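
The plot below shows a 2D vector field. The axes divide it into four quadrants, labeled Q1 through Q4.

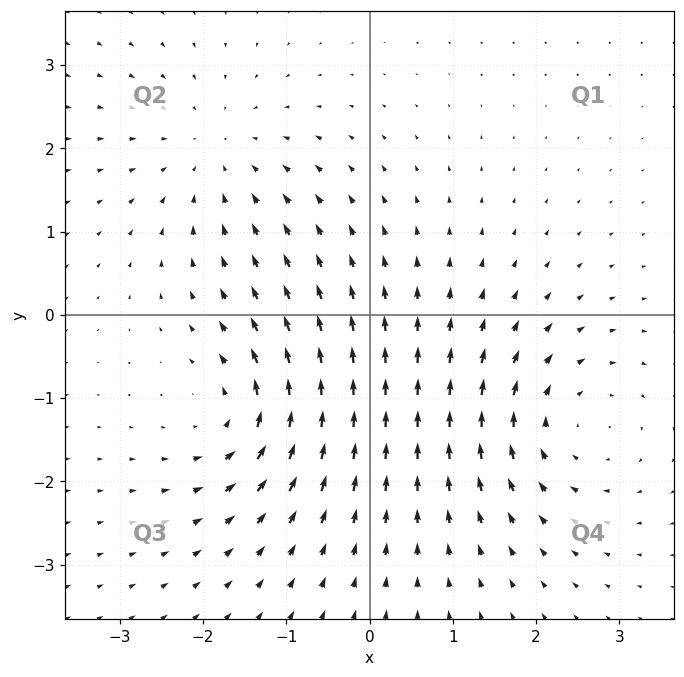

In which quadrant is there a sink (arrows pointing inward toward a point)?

The sink sits at approximately (-1.8, 1.9), which lies in quadrant Q2. The divergence there is about -4, negative as expected for a sink.

Q2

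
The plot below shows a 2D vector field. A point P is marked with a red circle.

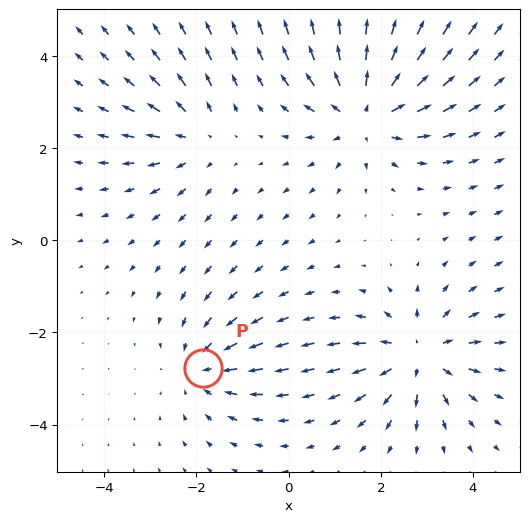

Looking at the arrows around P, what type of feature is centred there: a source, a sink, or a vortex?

sink

At P (-1.9, -2.8) the arrows converge inward. Divergence about -3, curl ≈0 — negative divergence with near-zero curl is a sink.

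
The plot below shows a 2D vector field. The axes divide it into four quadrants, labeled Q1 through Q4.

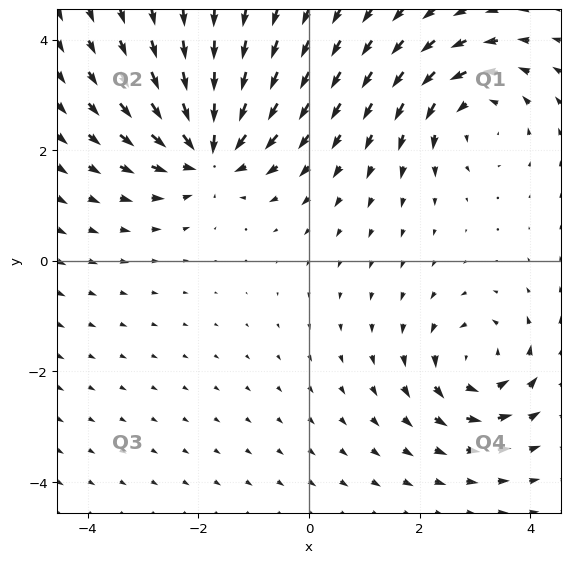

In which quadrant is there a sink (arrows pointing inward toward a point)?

The sink sits at approximately (-1.8, 2.0), which lies in quadrant Q2. The divergence there is about -4, negative as expected for a sink.

Q2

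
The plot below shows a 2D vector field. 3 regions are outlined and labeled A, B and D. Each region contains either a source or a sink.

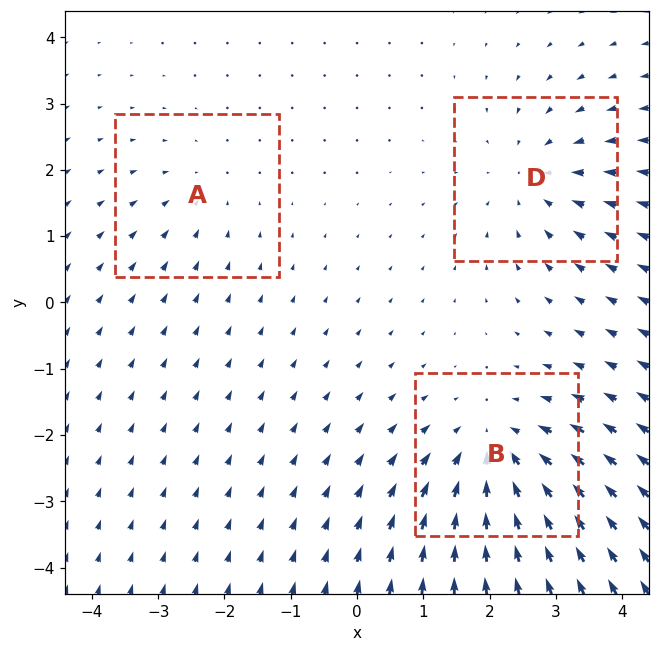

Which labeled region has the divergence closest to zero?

Divergence at each region's feature centre — A: about -2, B: about -4, D: about -3. Region A is closest to zero.

A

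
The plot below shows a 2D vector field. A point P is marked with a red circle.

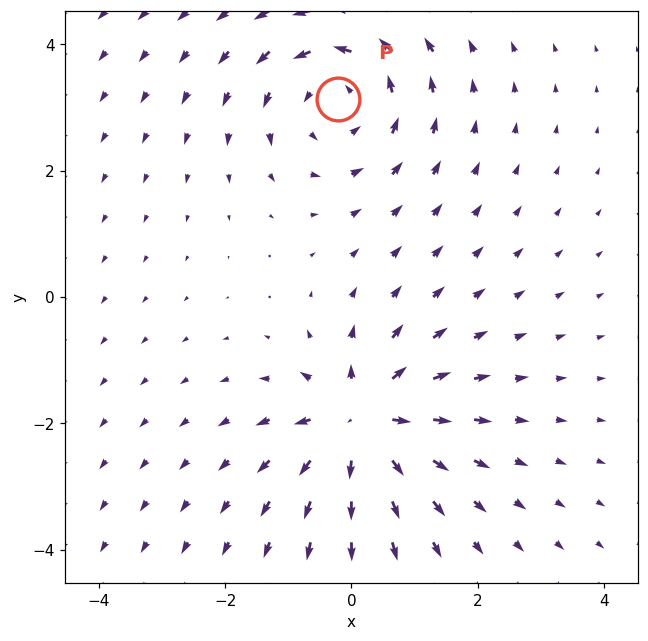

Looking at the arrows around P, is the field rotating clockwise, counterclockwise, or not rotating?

Near P at (-0.2, 3.1) the arrows circulate counterclockwise. The curl (z-component) there is about +3; positive curl means counterclockwise rotation.

counterclockwise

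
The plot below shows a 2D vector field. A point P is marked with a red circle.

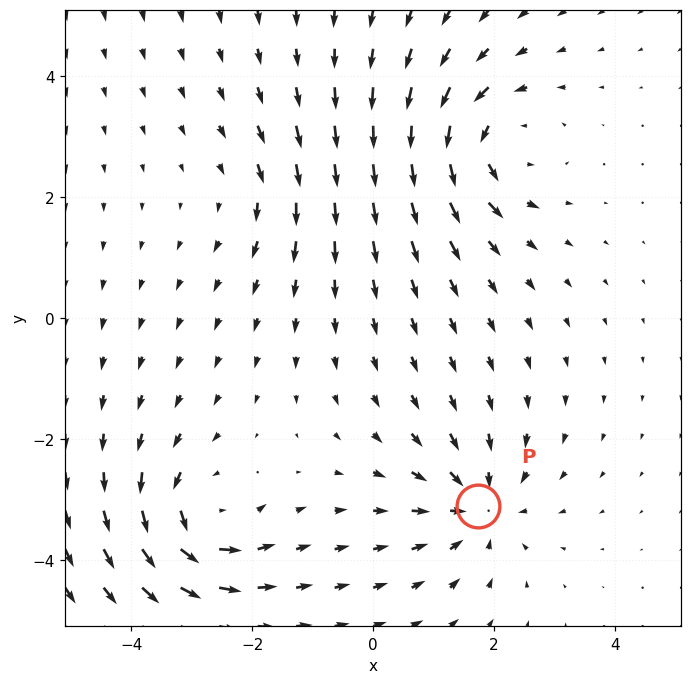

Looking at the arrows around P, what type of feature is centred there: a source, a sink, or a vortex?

At P (1.7, -3.1) the arrows converge inward. Divergence about -5, curl ≈0 — negative divergence with near-zero curl is a sink.

sink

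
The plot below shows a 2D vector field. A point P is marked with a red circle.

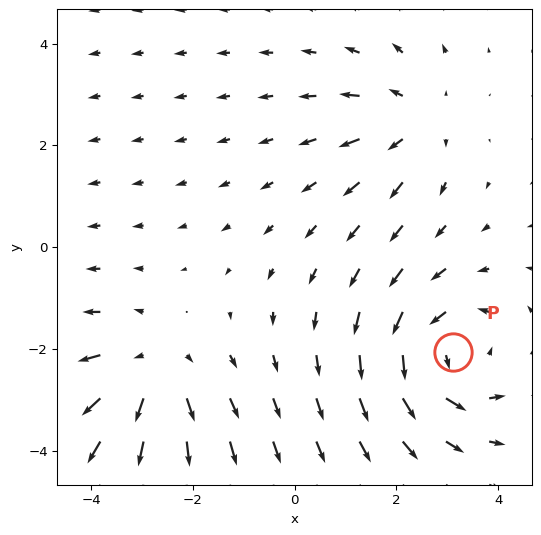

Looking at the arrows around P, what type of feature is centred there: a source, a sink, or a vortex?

vortex

At P (3.1, -2.1) the arrows circulate counterclockwise. Divergence ≈0, curl about +4 — near-zero divergence with nonzero curl is a vortex.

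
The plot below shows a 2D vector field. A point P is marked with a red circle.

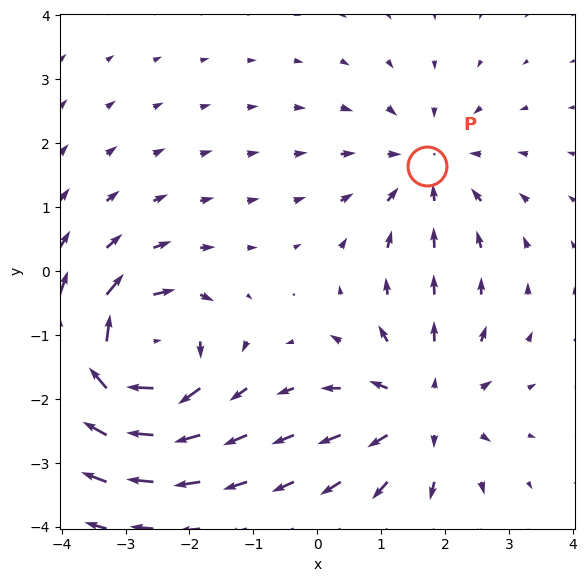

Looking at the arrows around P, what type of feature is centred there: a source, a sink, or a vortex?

At P (1.7, 1.6) the arrows converge inward. Divergence about -3, curl ≈0 — negative divergence with near-zero curl is a sink.

sink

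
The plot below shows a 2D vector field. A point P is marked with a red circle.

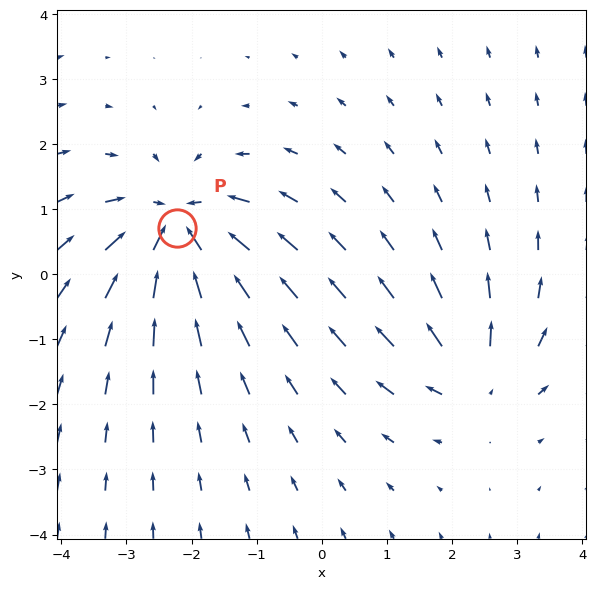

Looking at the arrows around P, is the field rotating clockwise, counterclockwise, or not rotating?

not rotating

Near P at (-2.2, 0.7) the arrows show no circulation. The curl there is ≈0.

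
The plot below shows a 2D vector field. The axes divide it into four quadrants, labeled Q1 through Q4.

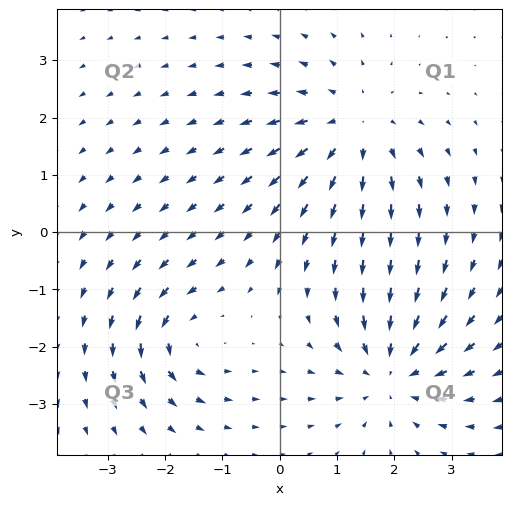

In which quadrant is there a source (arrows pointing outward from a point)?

Q1

The source sits at approximately (1.3, 1.8), which lies in quadrant Q1. The divergence there is about +4, positive as expected for a source.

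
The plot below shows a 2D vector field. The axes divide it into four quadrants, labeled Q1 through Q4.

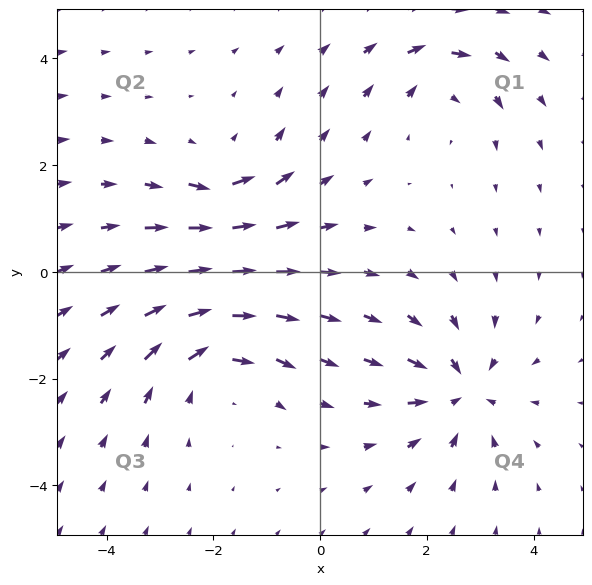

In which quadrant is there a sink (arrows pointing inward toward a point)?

The sink sits at approximately (2.6, -2.2), which lies in quadrant Q4. The divergence there is about -5, negative as expected for a sink.

Q4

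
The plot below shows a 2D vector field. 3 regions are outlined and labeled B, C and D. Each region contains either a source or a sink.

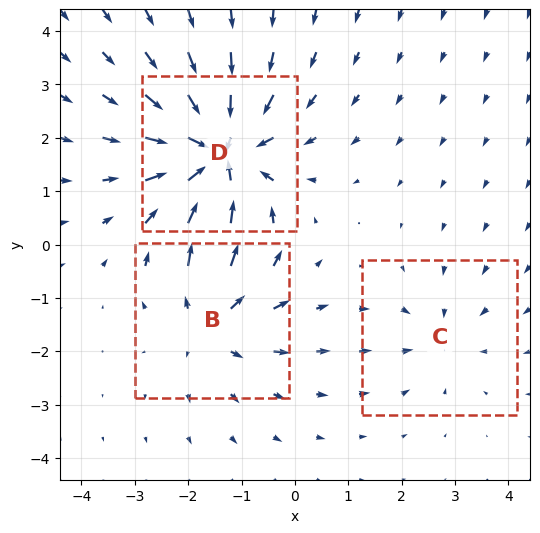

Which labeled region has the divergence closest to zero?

Divergence at each region's feature centre — B: about +3, C: about -2, D: about -6. Region C is closest to zero.

C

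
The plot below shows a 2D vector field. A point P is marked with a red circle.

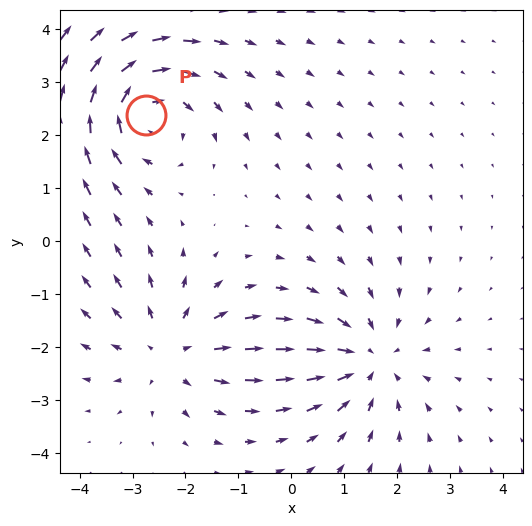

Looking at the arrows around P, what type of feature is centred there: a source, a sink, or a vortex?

vortex

At P (-2.8, 2.4) the arrows circulate clockwise. Divergence ≈0, curl about -4 — near-zero divergence with nonzero curl is a vortex.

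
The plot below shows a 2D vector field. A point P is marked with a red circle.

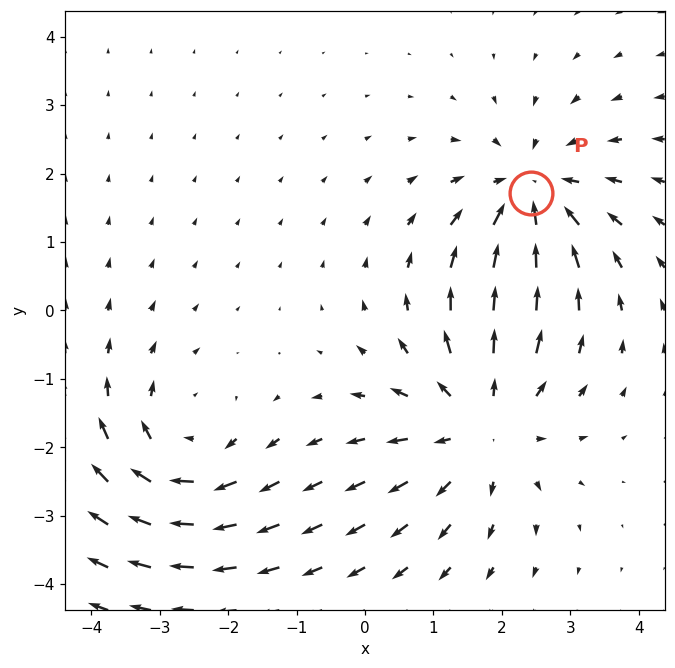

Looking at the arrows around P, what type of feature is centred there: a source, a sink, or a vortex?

sink

At P (2.4, 1.7) the arrows converge inward. Divergence about -3, curl ≈0 — negative divergence with near-zero curl is a sink.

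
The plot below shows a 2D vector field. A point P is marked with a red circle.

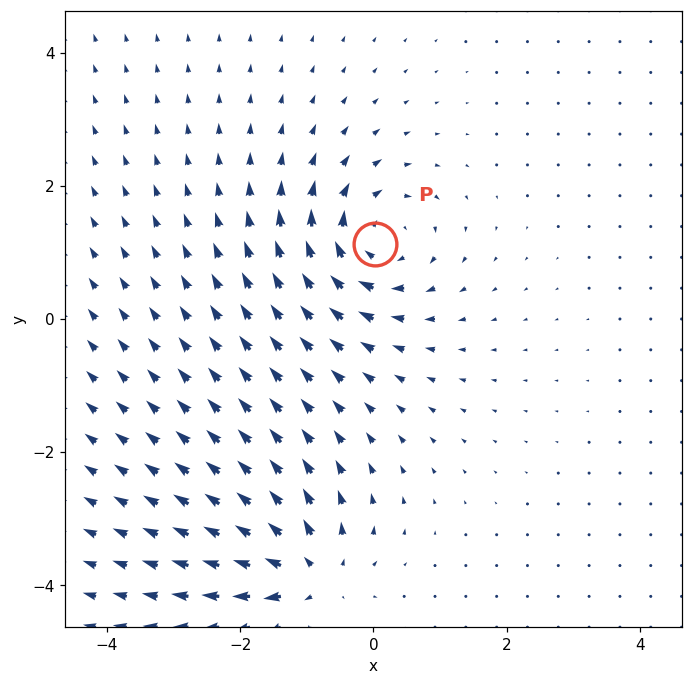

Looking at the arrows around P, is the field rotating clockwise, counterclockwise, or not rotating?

clockwise

Near P at (0.0, 1.1) the arrows circulate clockwise. The curl (z-component) there is about -4; negative curl means clockwise rotation.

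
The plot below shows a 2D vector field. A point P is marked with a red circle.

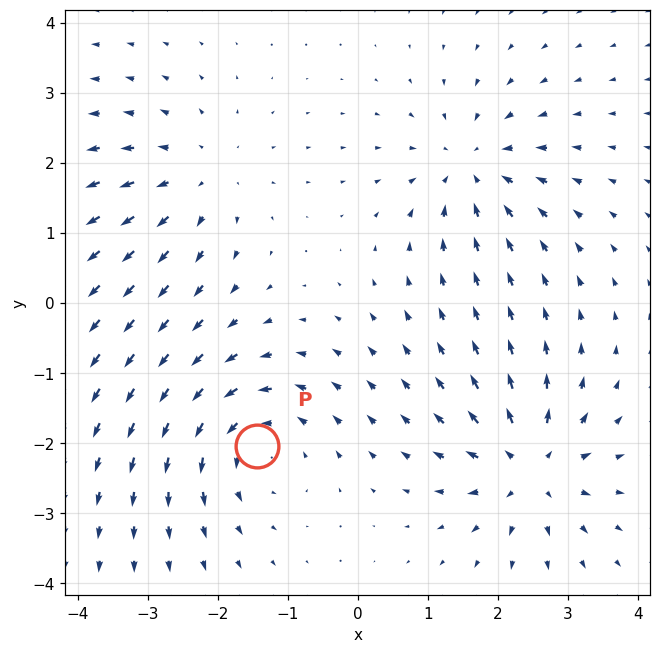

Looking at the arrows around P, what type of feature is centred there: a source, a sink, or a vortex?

At P (-1.4, -2.0) the arrows circulate counterclockwise. Divergence ≈0, curl about +5 — near-zero divergence with nonzero curl is a vortex.

vortex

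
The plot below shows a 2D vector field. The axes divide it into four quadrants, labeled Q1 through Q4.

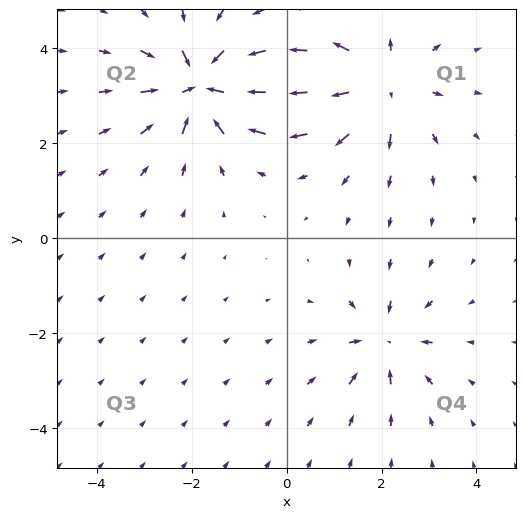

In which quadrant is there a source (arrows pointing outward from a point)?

The source sits at approximately (2.0, 3.3), which lies in quadrant Q1. The divergence there is about +4, positive as expected for a source.

Q1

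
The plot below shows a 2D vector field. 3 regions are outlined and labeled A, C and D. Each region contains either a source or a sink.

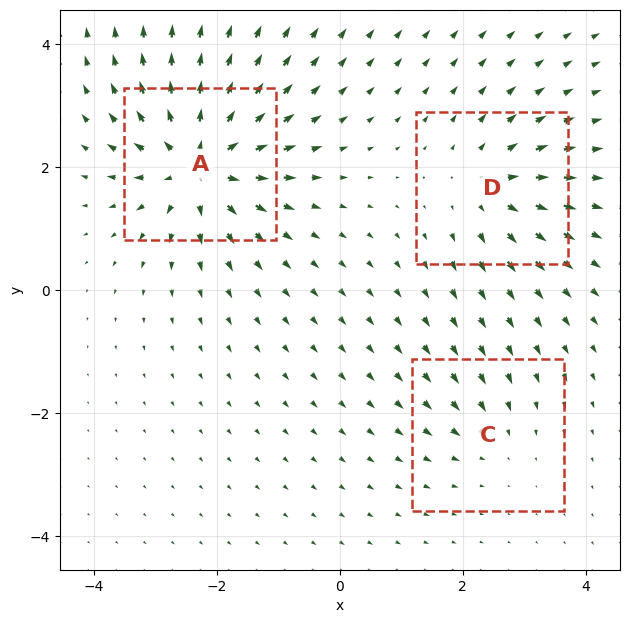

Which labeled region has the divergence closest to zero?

C

Divergence at each region's feature centre — A: about +6, C: about -2, D: about +4. Region C is closest to zero.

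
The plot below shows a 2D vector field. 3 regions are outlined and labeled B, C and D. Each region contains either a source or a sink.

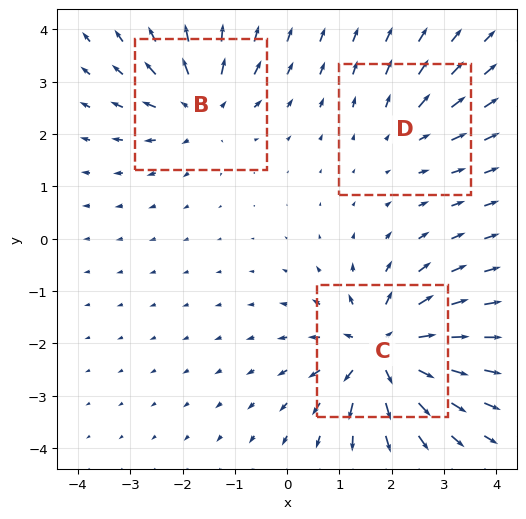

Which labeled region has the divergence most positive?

Divergence at each region's feature centre — B: about +4, C: about +6, D: about +2. Region C is most positive.

C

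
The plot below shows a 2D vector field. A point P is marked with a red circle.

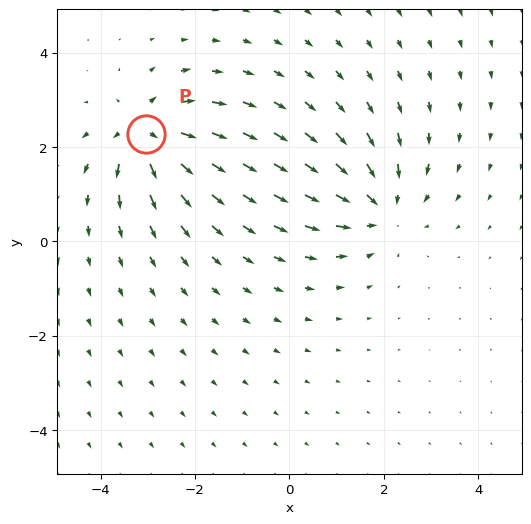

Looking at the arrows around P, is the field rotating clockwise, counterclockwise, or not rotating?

not rotating

Near P at (-3.0, 2.3) the arrows show no circulation. The curl there is ≈0.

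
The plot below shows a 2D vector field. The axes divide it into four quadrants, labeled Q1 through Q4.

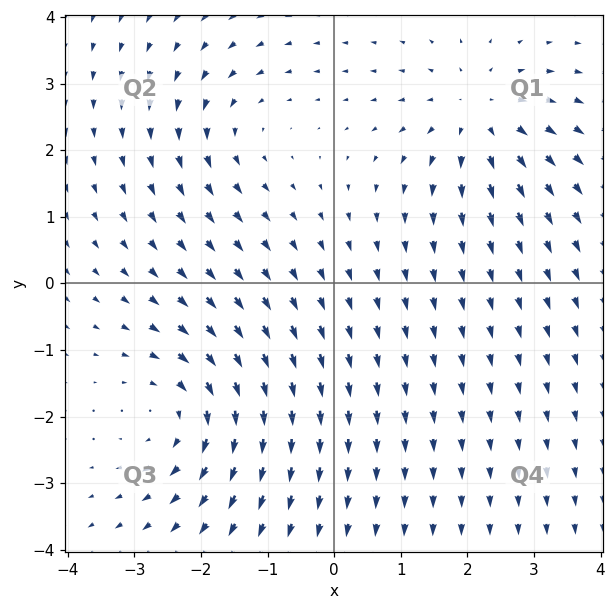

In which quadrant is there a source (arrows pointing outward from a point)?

Q1

The source sits at approximately (2.2, 2.5), which lies in quadrant Q1. The divergence there is about +4, positive as expected for a source.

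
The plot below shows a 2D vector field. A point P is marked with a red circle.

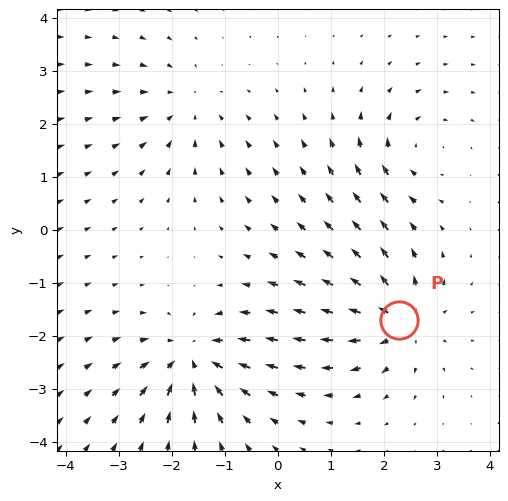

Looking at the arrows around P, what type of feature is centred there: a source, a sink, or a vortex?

At P (2.3, -1.7) the arrows spread outward. Divergence about +6, curl ≈0 — positive divergence with near-zero curl is a source.

source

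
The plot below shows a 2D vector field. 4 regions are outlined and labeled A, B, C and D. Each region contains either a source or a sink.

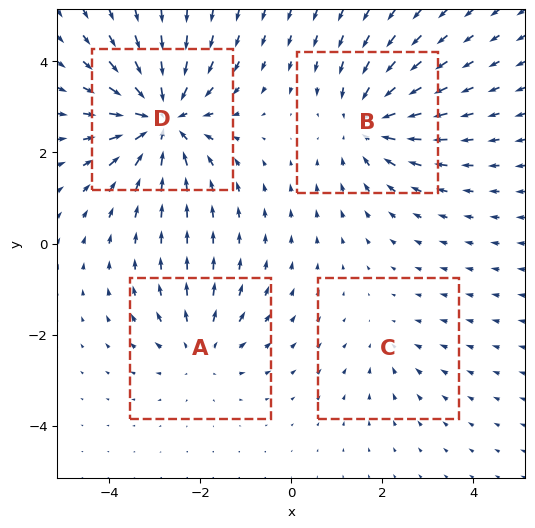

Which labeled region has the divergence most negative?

Divergence at each region's feature centre — A: about +3, B: about -5, C: about -2, D: about -7. Region D is most negative.

D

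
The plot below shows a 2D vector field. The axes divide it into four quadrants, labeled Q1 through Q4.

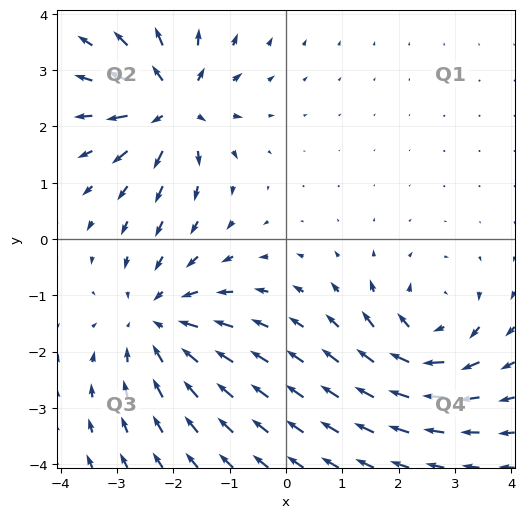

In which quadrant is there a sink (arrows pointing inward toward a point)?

Q3

The sink sits at approximately (-2.3, -1.4), which lies in quadrant Q3. The divergence there is about -3, negative as expected for a sink.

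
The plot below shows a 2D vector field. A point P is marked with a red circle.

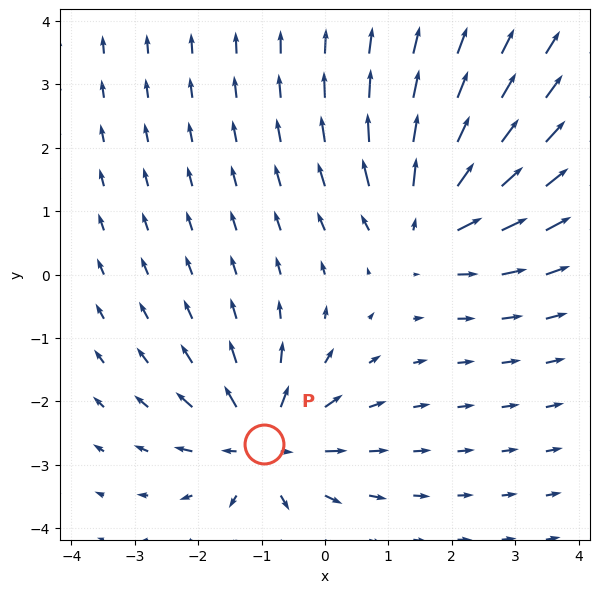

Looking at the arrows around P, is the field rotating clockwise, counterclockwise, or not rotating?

not rotating

Near P at (-1.0, -2.7) the arrows show no circulation. The curl there is ≈0.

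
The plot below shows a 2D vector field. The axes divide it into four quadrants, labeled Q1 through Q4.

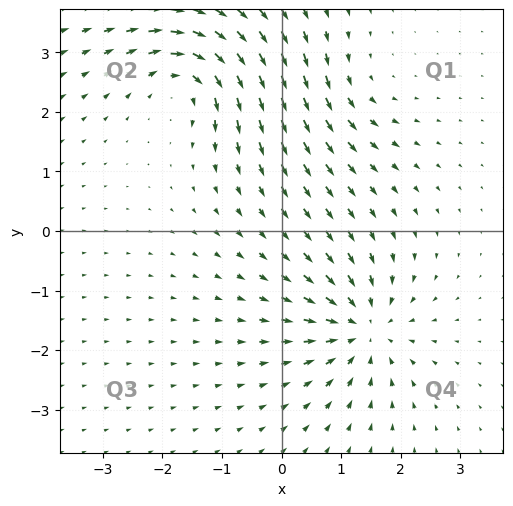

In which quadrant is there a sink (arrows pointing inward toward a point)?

The sink sits at approximately (1.4, -1.6), which lies in quadrant Q4. The divergence there is about -6, negative as expected for a sink.

Q4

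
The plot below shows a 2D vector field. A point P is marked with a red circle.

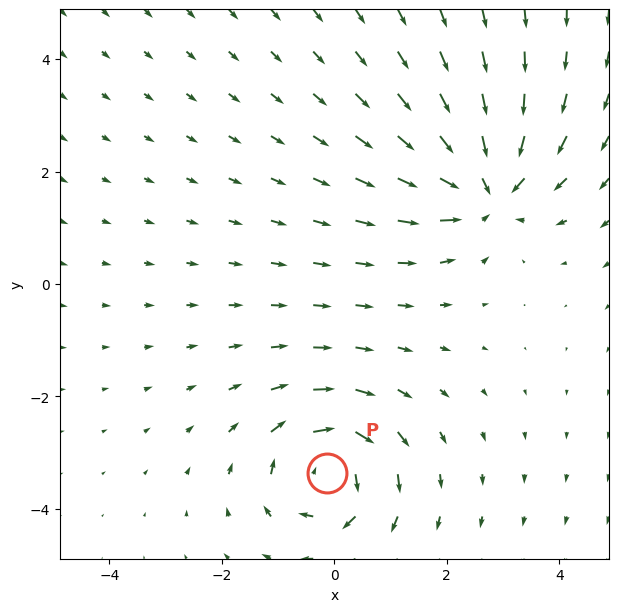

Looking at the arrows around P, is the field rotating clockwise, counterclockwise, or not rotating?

Near P at (-0.1, -3.4) the arrows circulate clockwise. The curl (z-component) there is about -5; negative curl means clockwise rotation.

clockwise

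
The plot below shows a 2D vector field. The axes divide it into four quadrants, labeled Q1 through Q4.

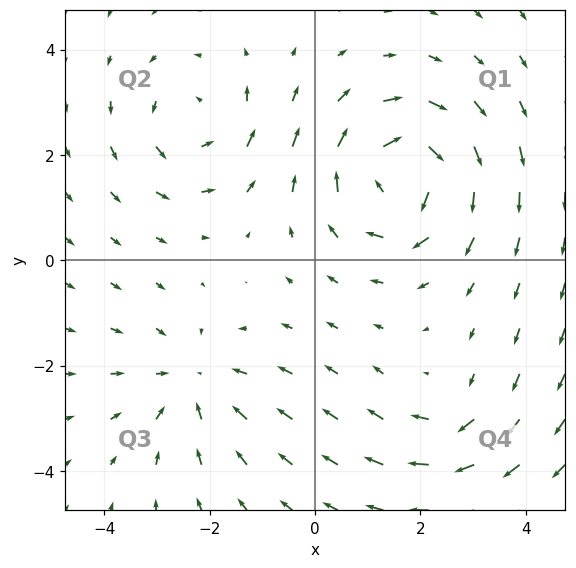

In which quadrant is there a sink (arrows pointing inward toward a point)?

Q3

The sink sits at approximately (-2.3, -2.3), which lies in quadrant Q3. The divergence there is about -3, negative as expected for a sink.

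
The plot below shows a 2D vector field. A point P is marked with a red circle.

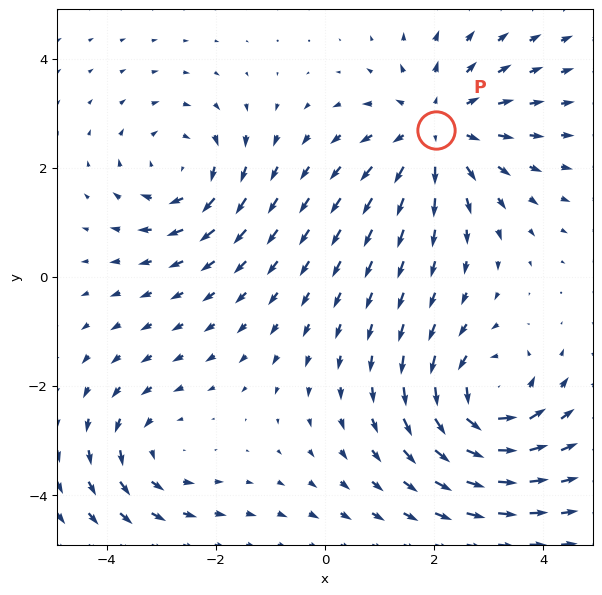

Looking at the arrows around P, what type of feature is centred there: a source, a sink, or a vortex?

At P (2.0, 2.7) the arrows spread outward. Divergence about +4, curl ≈0 — positive divergence with near-zero curl is a source.

source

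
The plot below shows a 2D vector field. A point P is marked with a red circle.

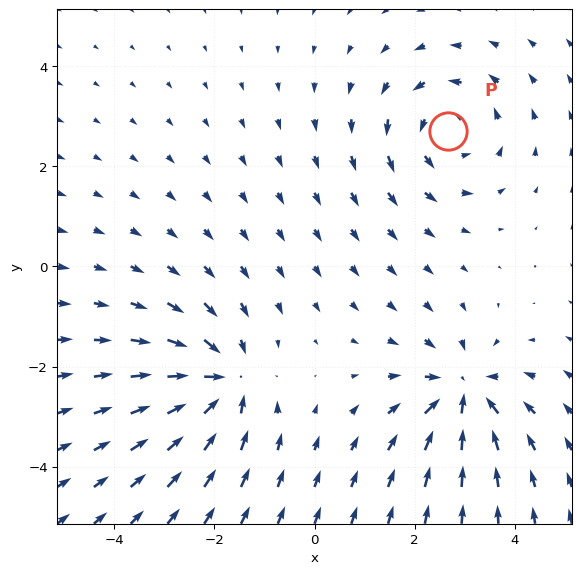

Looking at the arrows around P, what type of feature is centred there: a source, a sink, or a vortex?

vortex

At P (2.7, 2.7) the arrows circulate counterclockwise. Divergence ≈0, curl about +4 — near-zero divergence with nonzero curl is a vortex.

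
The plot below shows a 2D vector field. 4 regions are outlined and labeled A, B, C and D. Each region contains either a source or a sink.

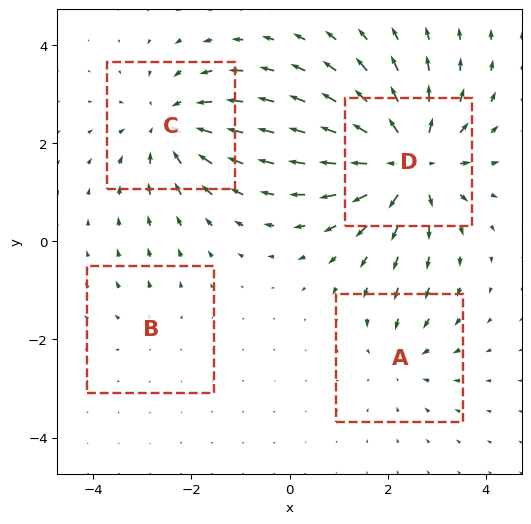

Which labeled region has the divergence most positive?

Divergence at each region's feature centre — A: about -3, B: about +2, C: about -5, D: about +7. Region D is most positive.

D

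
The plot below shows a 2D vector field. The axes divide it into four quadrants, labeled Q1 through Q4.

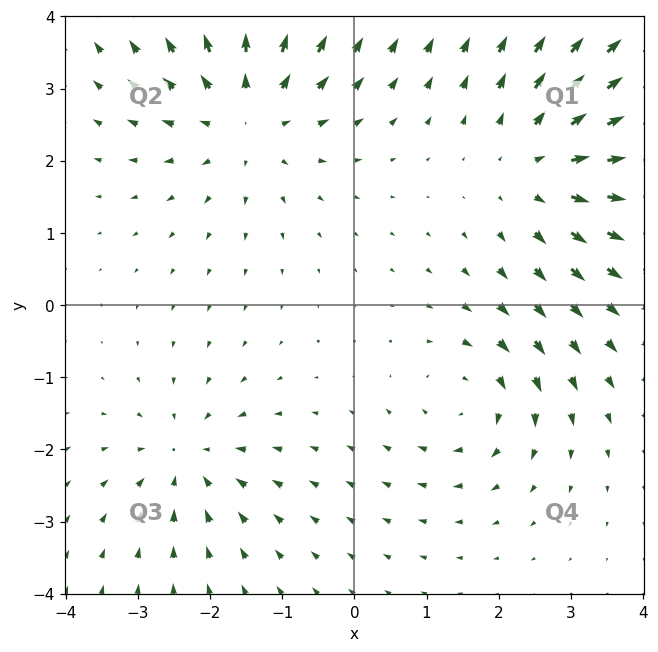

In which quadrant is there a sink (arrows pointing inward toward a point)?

Q3

The sink sits at approximately (-2.3, -2.1), which lies in quadrant Q3. The divergence there is about -3, negative as expected for a sink.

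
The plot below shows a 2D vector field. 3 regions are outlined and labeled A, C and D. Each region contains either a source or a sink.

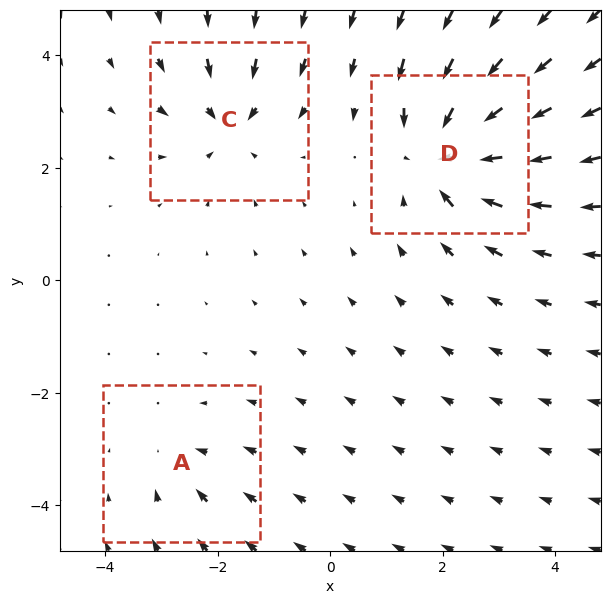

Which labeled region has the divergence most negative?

D

Divergence at each region's feature centre — A: about -2, C: about -4, D: about -6. Region D is most negative.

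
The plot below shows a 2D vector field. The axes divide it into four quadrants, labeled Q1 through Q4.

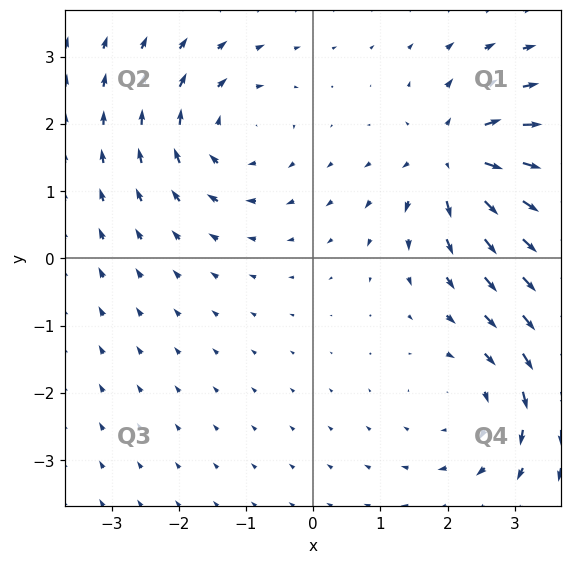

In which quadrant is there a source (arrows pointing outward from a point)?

Q1

The source sits at approximately (2.1, 1.5), which lies in quadrant Q1. The divergence there is about +6, positive as expected for a source.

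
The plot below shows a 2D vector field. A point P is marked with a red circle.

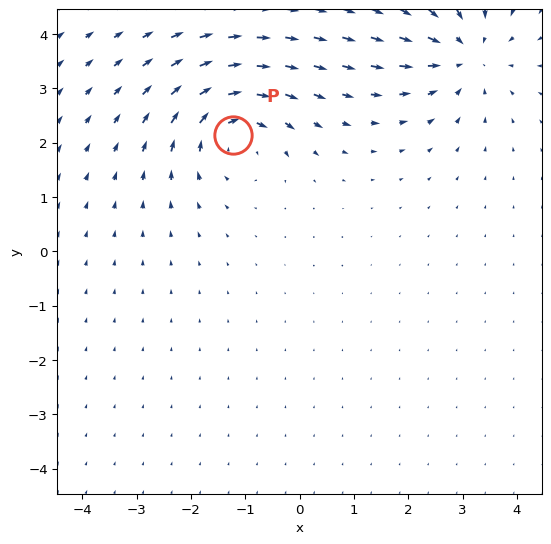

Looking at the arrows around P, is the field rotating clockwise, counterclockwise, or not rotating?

Near P at (-1.2, 2.1) the arrows circulate clockwise. The curl (z-component) there is about -4; negative curl means clockwise rotation.

clockwise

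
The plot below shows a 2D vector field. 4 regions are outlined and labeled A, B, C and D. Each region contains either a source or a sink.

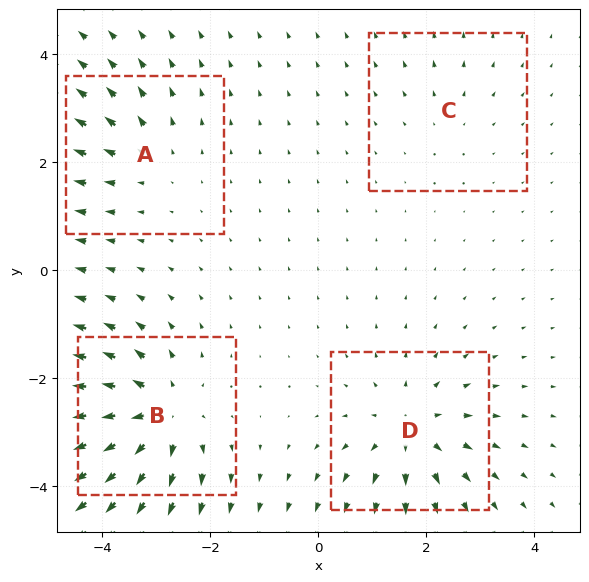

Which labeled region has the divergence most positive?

B

Divergence at each region's feature centre — A: about +3, B: about +7, C: about +2, D: about +5. Region B is most positive.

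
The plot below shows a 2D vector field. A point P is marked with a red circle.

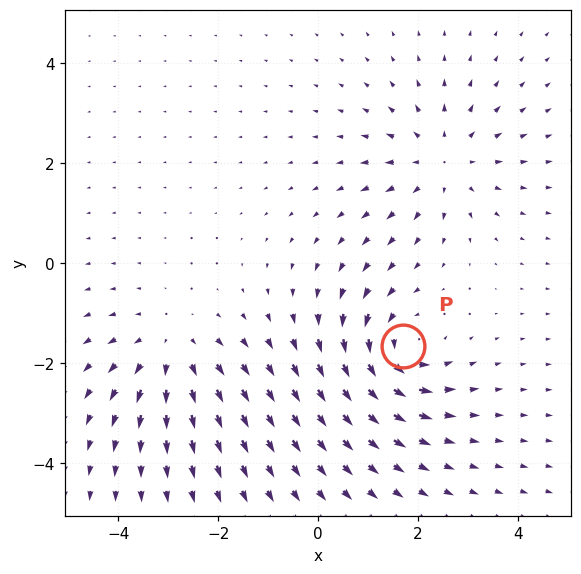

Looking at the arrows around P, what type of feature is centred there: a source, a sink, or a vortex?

At P (1.7, -1.7) the arrows circulate counterclockwise. Divergence ≈0, curl about +4 — near-zero divergence with nonzero curl is a vortex.

vortex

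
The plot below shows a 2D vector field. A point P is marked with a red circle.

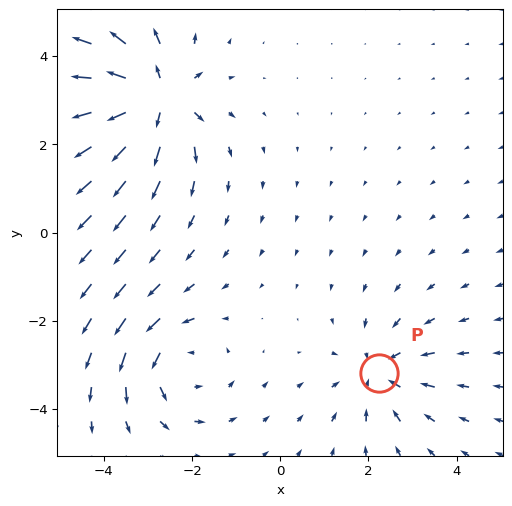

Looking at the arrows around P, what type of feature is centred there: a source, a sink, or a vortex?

At P (2.2, -3.2) the arrows converge inward. Divergence about -3, curl ≈0 — negative divergence with near-zero curl is a sink.

sink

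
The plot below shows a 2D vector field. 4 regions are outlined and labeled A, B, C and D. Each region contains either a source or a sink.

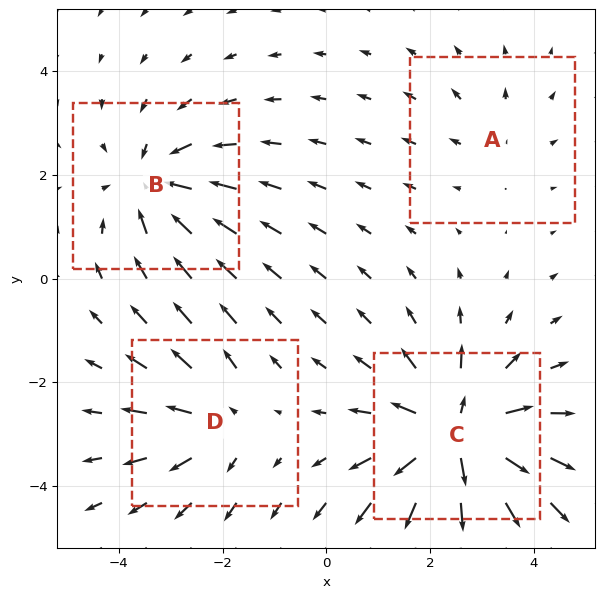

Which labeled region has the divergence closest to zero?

A

Divergence at each region's feature centre — A: about +2, B: about -5, C: about +7, D: about +3. Region A is closest to zero.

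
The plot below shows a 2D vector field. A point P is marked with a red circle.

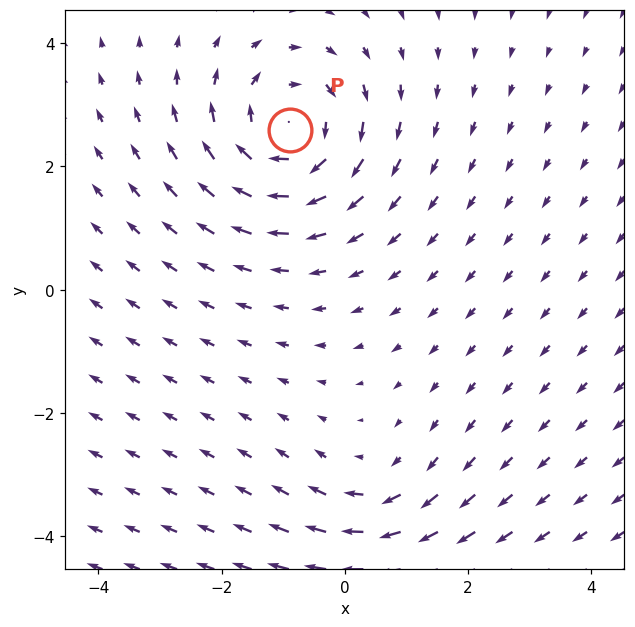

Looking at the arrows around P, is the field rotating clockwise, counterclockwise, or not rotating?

clockwise

Near P at (-0.9, 2.6) the arrows circulate clockwise. The curl (z-component) there is about -4; negative curl means clockwise rotation.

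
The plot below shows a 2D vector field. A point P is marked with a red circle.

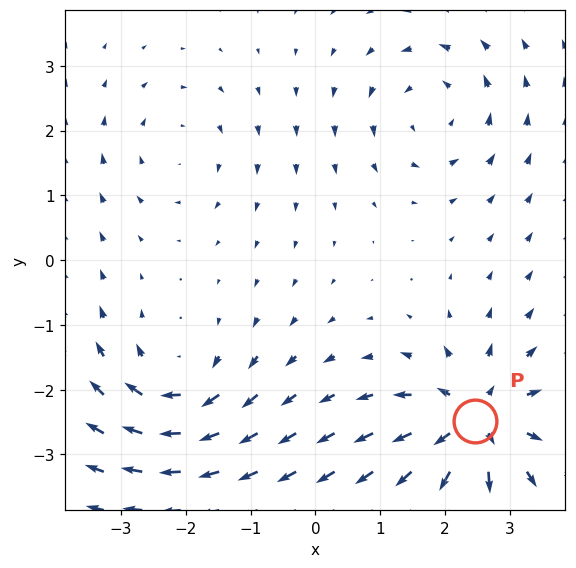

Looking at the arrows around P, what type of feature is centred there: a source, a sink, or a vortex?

source

At P (2.5, -2.5) the arrows spread outward. Divergence about +7, curl ≈0 — positive divergence with near-zero curl is a source.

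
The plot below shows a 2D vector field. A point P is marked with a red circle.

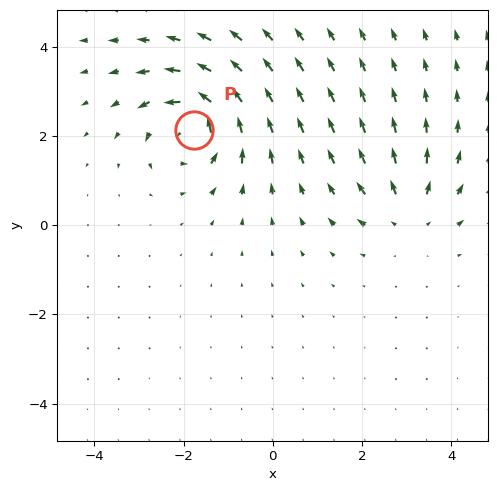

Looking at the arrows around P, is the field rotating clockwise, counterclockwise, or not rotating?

counterclockwise

Near P at (-1.8, 2.1) the arrows circulate counterclockwise. The curl (z-component) there is about +6; positive curl means counterclockwise rotation.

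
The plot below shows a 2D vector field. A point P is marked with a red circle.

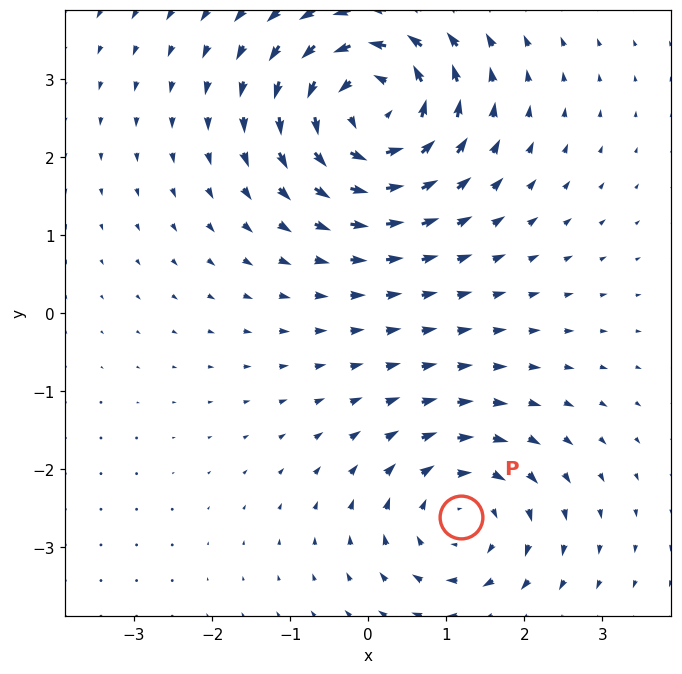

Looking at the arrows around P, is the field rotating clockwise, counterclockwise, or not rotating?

Near P at (1.2, -2.6) the arrows circulate clockwise. The curl (z-component) there is about -4; negative curl means clockwise rotation.

clockwise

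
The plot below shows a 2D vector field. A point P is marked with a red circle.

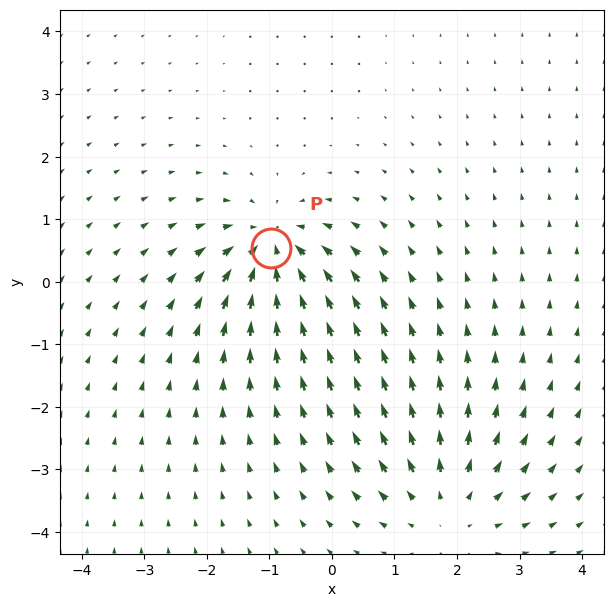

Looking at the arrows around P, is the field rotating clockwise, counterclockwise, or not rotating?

Near P at (-1.0, 0.5) the arrows show no circulation. The curl there is ≈0.

not rotating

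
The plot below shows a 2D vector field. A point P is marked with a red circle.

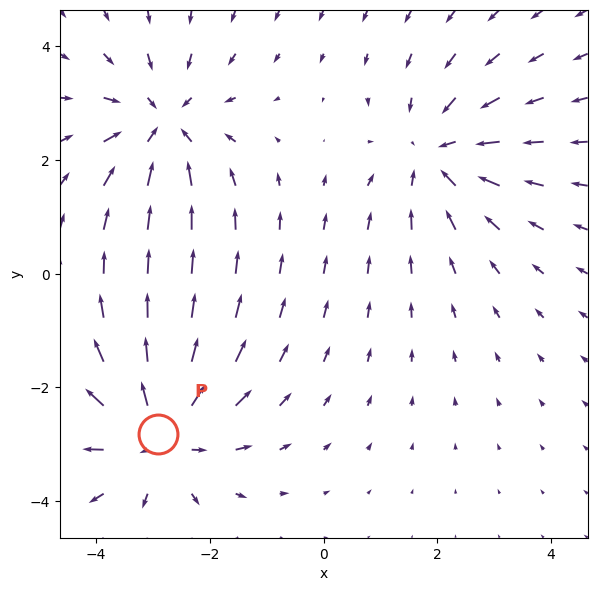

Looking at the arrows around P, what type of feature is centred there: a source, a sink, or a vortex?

source

At P (-2.9, -2.8) the arrows spread outward. Divergence about +3, curl ≈0 — positive divergence with near-zero curl is a source.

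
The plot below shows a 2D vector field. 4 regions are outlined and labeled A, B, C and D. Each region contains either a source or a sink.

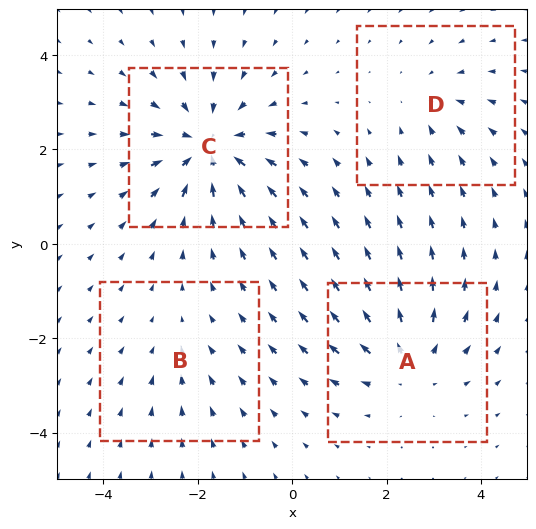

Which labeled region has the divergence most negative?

Divergence at each region's feature centre — A: about +4, B: about -2, C: about -6, D: about -3. Region C is most negative.

C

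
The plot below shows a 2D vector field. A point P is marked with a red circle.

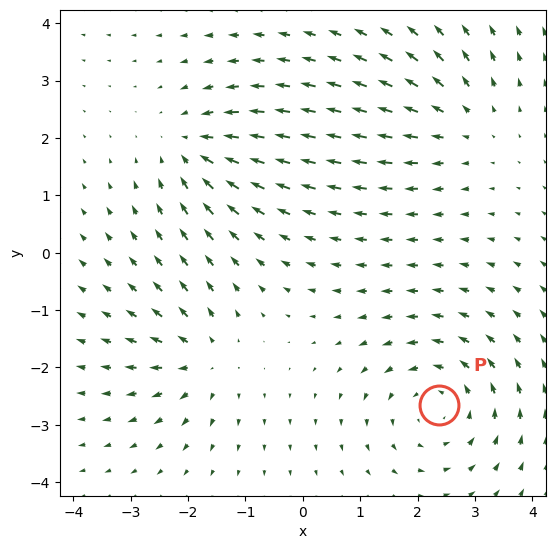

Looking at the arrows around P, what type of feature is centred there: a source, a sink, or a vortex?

At P (2.4, -2.7) the arrows circulate counterclockwise. Divergence ≈0, curl about +4 — near-zero divergence with nonzero curl is a vortex.

vortex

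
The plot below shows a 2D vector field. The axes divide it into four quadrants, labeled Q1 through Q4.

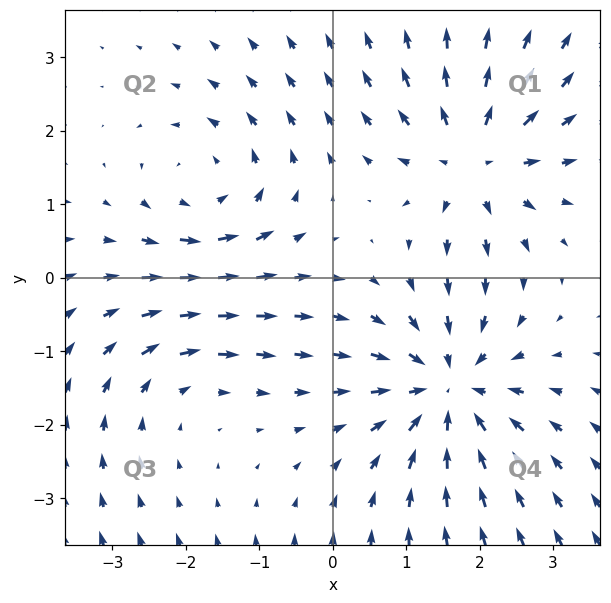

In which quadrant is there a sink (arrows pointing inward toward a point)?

The sink sits at approximately (1.6, -1.5), which lies in quadrant Q4. The divergence there is about -5, negative as expected for a sink.

Q4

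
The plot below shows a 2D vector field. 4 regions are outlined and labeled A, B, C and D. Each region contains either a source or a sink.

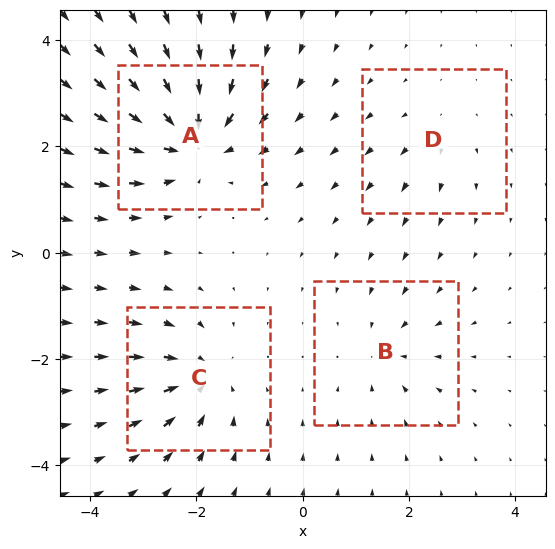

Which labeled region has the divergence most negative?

Divergence at each region's feature centre — A: about -8, B: about -4, C: about -5, D: about +2. Region A is most negative.

A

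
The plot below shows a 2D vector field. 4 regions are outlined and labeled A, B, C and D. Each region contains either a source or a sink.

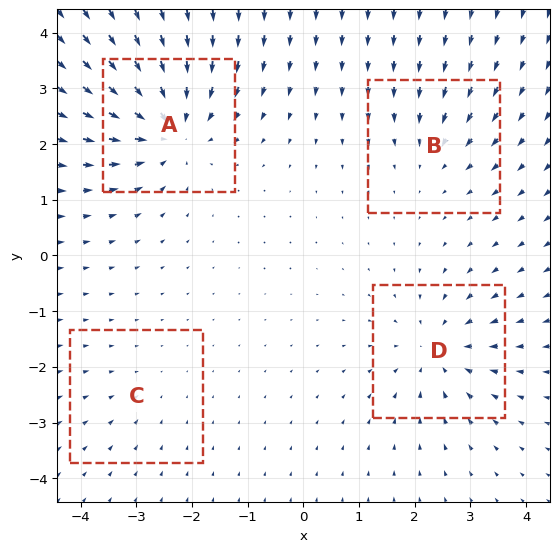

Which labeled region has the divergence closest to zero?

C

Divergence at each region's feature centre — A: about -8, B: about -3, C: about -2, D: about -5. Region C is closest to zero.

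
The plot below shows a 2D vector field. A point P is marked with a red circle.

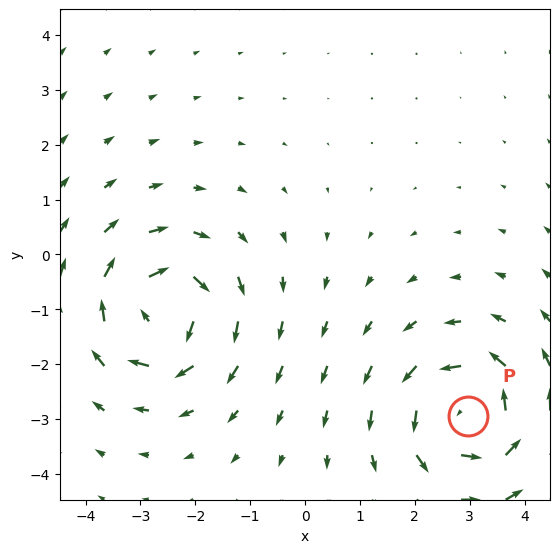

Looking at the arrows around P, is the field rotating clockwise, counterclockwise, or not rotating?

Near P at (3.0, -2.9) the arrows circulate counterclockwise. The curl (z-component) there is about +5; positive curl means counterclockwise rotation.

counterclockwise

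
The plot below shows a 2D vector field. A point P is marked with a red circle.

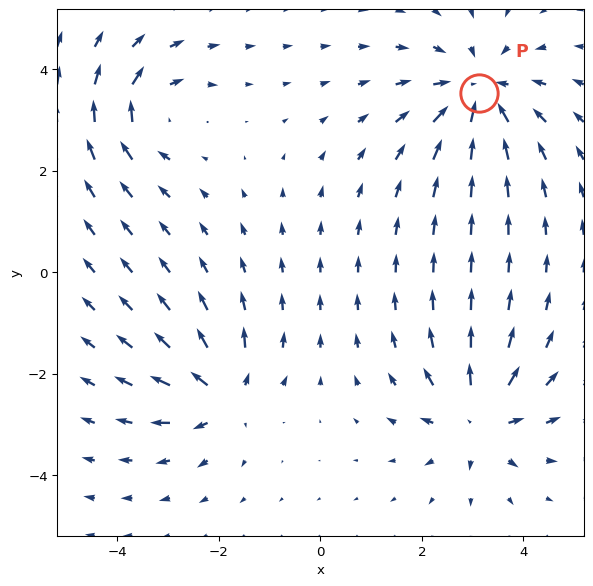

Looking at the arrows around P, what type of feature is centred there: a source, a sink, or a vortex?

sink

At P (3.1, 3.5) the arrows converge inward. Divergence about -4, curl ≈0 — negative divergence with near-zero curl is a sink.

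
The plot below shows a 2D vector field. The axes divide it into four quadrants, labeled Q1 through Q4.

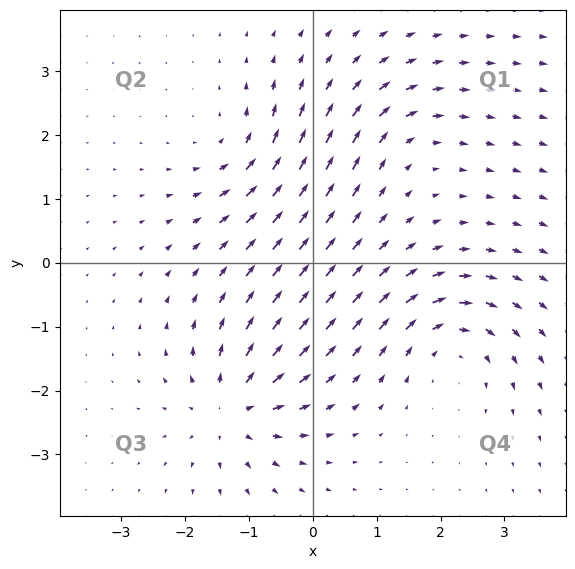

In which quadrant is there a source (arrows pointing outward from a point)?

Q3

The source sits at approximately (-1.3, -2.3), which lies in quadrant Q3. The divergence there is about +6, positive as expected for a source.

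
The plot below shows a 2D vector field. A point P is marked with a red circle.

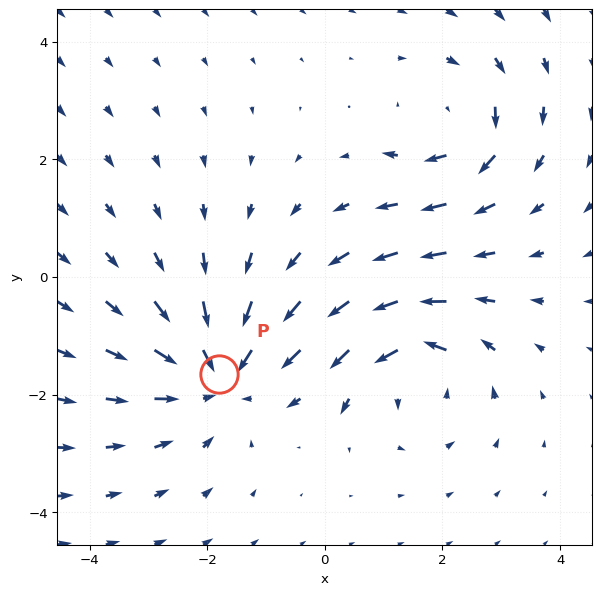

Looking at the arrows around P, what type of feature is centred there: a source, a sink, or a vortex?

sink

At P (-1.8, -1.7) the arrows converge inward. Divergence about -3, curl ≈0 — negative divergence with near-zero curl is a sink.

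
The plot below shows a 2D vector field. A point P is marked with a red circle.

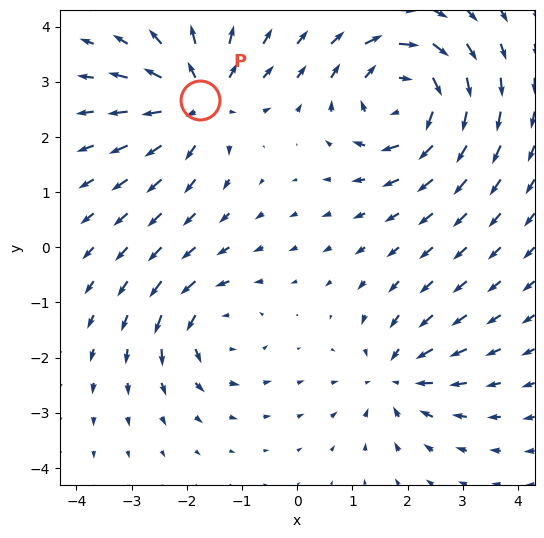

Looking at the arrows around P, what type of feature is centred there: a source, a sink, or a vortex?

source

At P (-1.8, 2.7) the arrows spread outward. Divergence about +5, curl ≈0 — positive divergence with near-zero curl is a source.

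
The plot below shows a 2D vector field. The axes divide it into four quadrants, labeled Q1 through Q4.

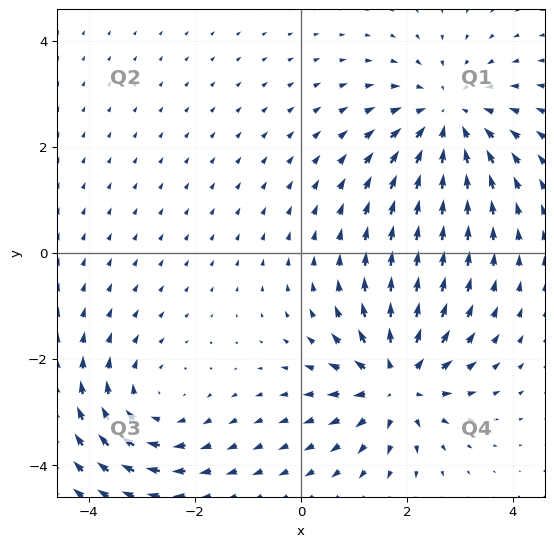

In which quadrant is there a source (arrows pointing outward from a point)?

Q4

The source sits at approximately (1.8, -2.4), which lies in quadrant Q4. The divergence there is about +4, positive as expected for a source.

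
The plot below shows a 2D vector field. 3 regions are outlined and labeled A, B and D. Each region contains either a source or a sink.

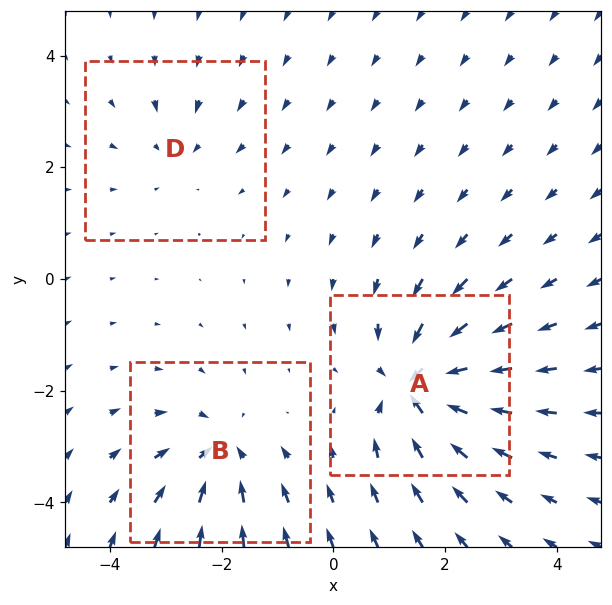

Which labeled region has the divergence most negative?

Divergence at each region's feature centre — A: about -6, B: about -4, D: about -2. Region A is most negative.

A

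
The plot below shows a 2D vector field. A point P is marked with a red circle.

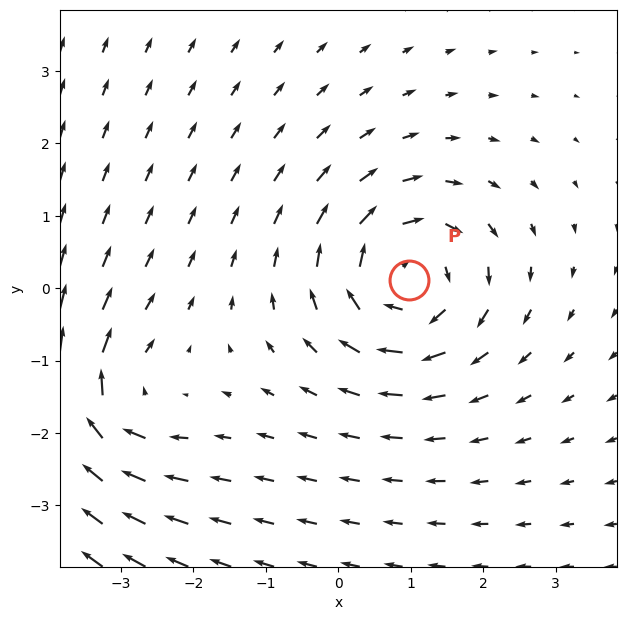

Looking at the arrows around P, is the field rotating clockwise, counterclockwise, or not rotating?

clockwise

Near P at (1.0, 0.1) the arrows circulate clockwise. The curl (z-component) there is about -5; negative curl means clockwise rotation.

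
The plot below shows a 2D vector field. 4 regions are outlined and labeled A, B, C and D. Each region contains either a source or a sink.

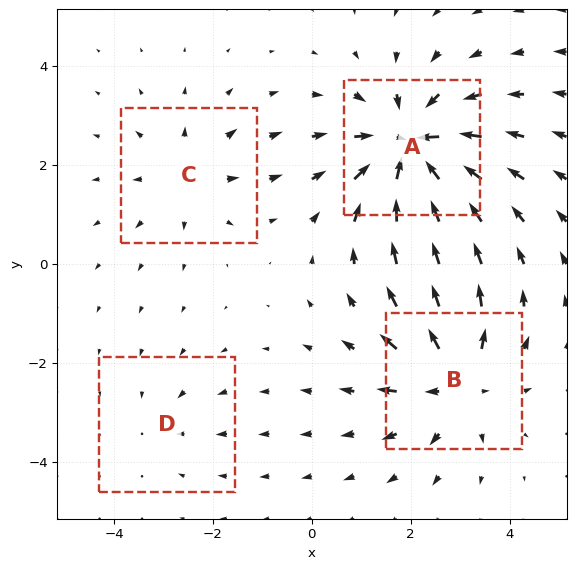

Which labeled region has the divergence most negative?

Divergence at each region's feature centre — A: about -7, B: about +5, C: about +3, D: about -2. Region A is most negative.

A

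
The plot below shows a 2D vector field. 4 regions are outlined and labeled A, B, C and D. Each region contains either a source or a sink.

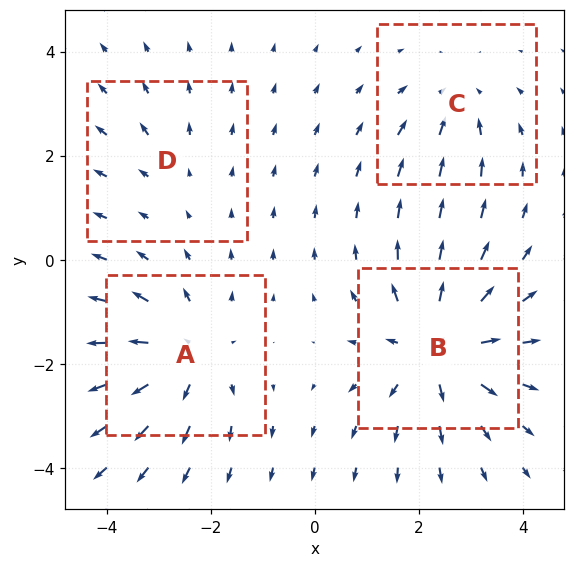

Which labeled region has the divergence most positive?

B

Divergence at each region's feature centre — A: about +5, B: about +6, C: about -3, D: about +2. Region B is most positive.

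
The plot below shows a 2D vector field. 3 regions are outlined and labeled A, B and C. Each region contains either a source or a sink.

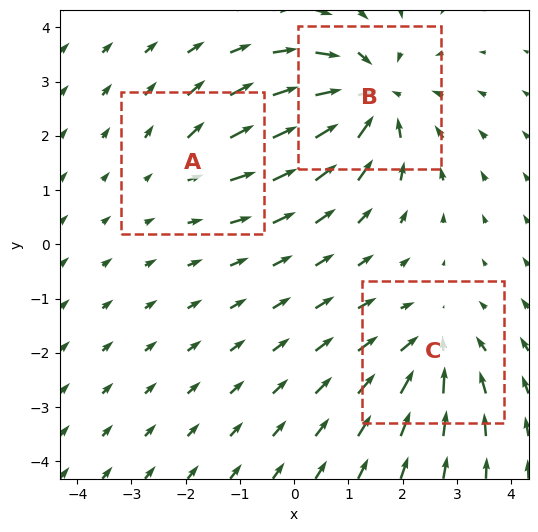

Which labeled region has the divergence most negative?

B

Divergence at each region's feature centre — A: about +2, B: about -5, C: about -3. Region B is most negative.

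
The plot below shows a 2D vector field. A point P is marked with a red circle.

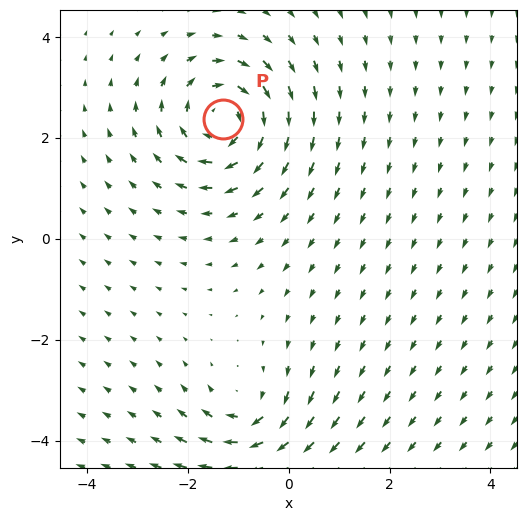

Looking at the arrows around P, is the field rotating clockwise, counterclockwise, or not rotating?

clockwise

Near P at (-1.3, 2.4) the arrows circulate clockwise. The curl (z-component) there is about -4; negative curl means clockwise rotation.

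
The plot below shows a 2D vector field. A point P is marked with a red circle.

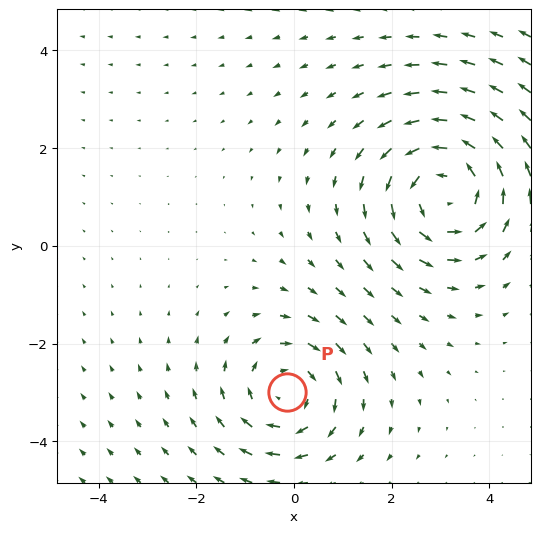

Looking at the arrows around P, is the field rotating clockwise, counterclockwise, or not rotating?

clockwise

Near P at (-0.1, -3.0) the arrows circulate clockwise. The curl (z-component) there is about -3; negative curl means clockwise rotation.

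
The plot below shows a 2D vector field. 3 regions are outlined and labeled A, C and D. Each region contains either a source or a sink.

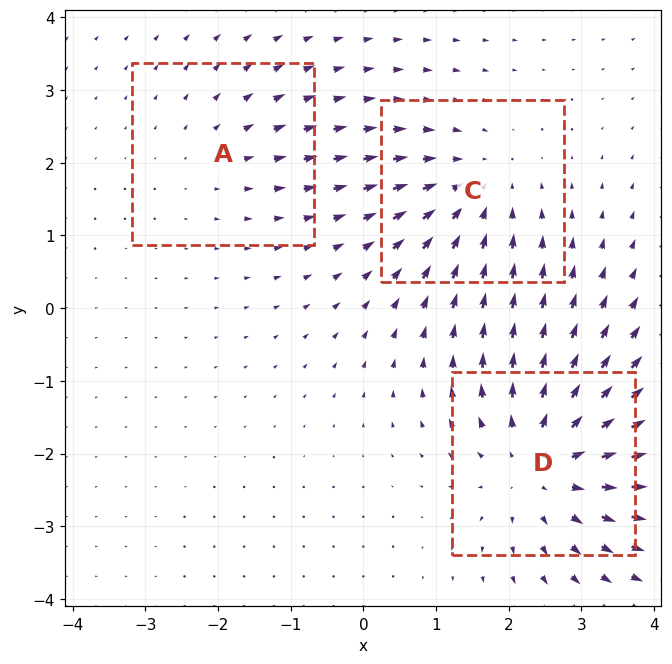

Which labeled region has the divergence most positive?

D

Divergence at each region's feature centre — A: about +2, C: about -3, D: about +4. Region D is most positive.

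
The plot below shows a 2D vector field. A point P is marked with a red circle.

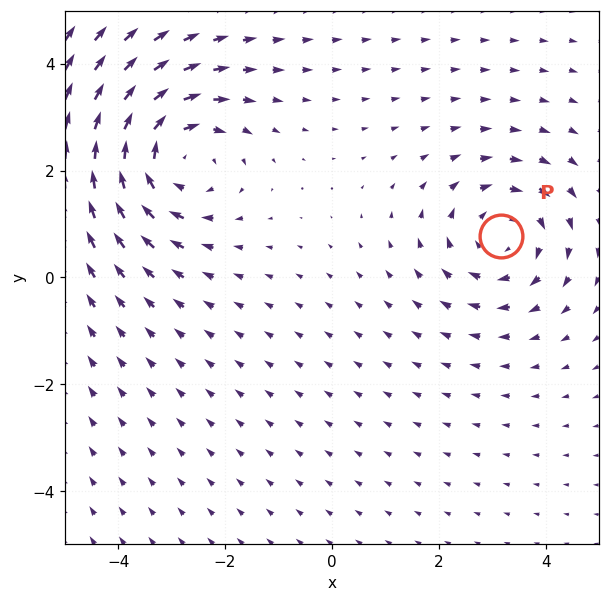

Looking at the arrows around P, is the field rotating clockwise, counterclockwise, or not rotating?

clockwise

Near P at (3.2, 0.8) the arrows circulate clockwise. The curl (z-component) there is about -3; negative curl means clockwise rotation.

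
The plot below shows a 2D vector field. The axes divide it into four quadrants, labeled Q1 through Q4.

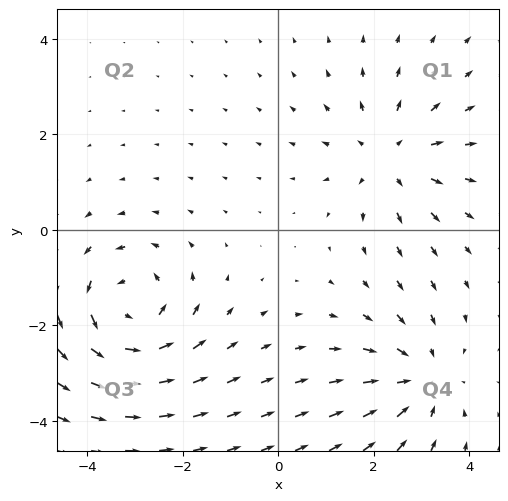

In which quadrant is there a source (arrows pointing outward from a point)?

The source sits at approximately (2.3, 1.5), which lies in quadrant Q1. The divergence there is about +3, positive as expected for a source.

Q1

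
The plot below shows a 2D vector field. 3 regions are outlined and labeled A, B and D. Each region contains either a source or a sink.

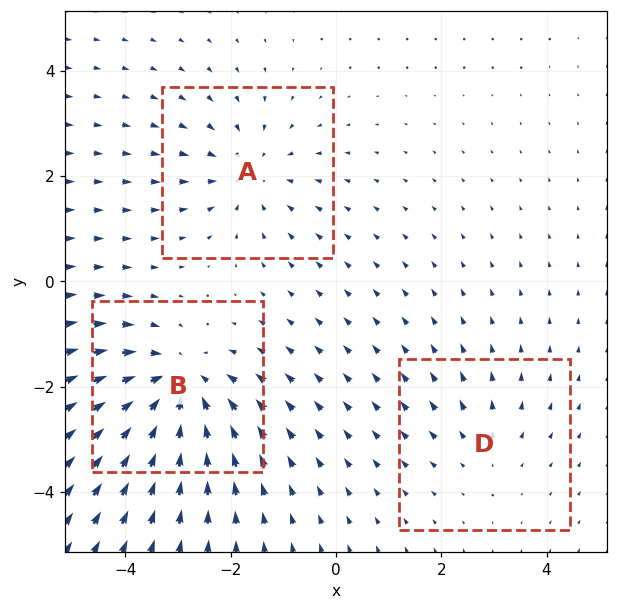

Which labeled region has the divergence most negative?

Divergence at each region's feature centre — A: about -3, B: about -4, D: about +2. Region B is most negative.

B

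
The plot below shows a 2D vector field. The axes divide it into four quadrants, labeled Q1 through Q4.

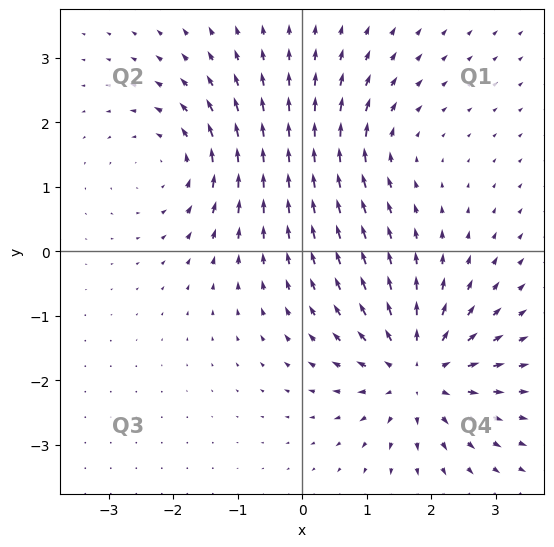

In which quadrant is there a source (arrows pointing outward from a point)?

The source sits at approximately (1.8, -1.9), which lies in quadrant Q4. The divergence there is about +6, positive as expected for a source.

Q4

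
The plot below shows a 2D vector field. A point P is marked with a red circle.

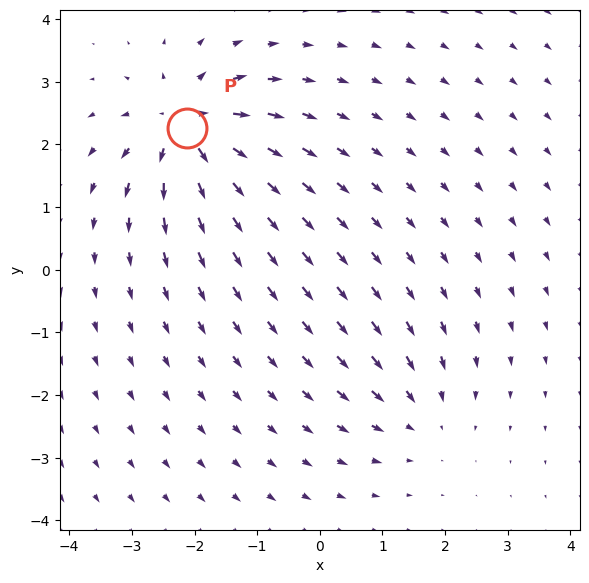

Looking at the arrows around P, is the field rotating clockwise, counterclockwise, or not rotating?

not rotating

Near P at (-2.1, 2.3) the arrows show no circulation. The curl there is ≈0.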